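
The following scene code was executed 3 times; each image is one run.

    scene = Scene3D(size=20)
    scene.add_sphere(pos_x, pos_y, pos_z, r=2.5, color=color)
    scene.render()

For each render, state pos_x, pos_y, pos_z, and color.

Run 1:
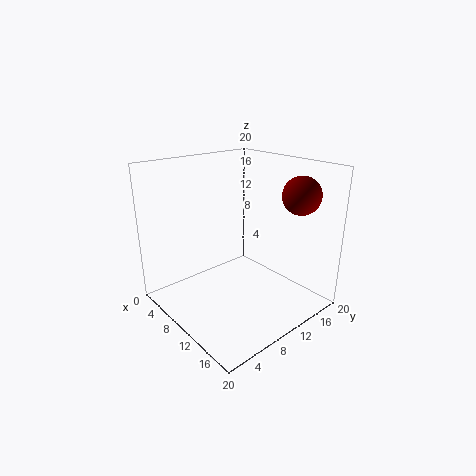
pos_x = 16.5, pos_y = 15, pos_z = 16.5, color = 'maroon'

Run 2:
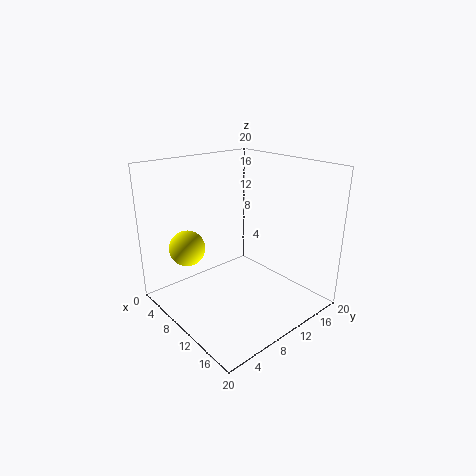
pos_x = 5.5, pos_y = 4.5, pos_z = 8.5, color = 'yellow'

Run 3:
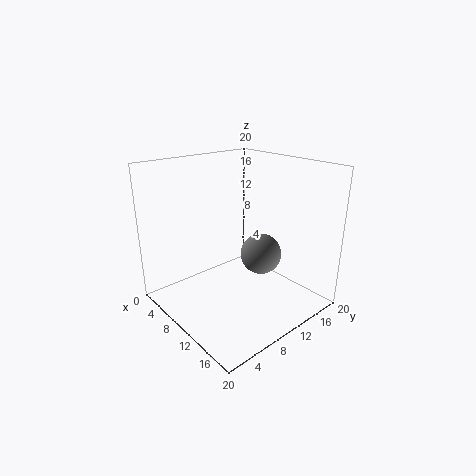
pos_x = 15.5, pos_y = 9, pos_z = 10, color = 'gray'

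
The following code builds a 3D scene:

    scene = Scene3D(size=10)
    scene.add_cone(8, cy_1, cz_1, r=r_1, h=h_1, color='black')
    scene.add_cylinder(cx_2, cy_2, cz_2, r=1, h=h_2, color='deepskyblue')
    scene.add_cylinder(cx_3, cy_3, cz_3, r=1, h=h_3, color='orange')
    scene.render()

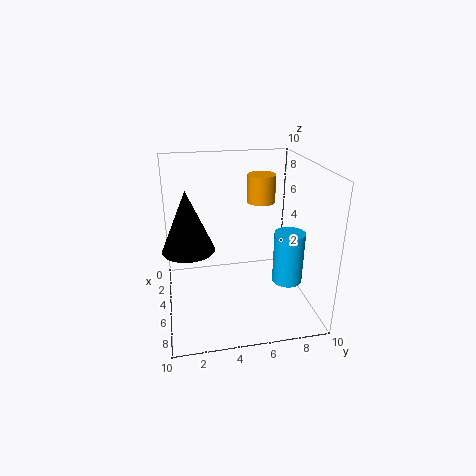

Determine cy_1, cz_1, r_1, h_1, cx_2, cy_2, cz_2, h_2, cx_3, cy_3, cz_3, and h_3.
cy_1 = 1.5, cz_1 = 6, r_1 = 1.5, h_1 = 3.5, cx_2 = 7, cy_2 = 8, cz_2 = 2.5, h_2 = 3.5, cx_3 = 3.5, cy_3 = 7, cz_3 = 7, h_3 = 2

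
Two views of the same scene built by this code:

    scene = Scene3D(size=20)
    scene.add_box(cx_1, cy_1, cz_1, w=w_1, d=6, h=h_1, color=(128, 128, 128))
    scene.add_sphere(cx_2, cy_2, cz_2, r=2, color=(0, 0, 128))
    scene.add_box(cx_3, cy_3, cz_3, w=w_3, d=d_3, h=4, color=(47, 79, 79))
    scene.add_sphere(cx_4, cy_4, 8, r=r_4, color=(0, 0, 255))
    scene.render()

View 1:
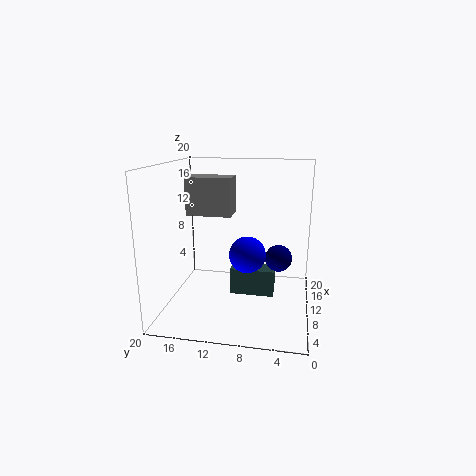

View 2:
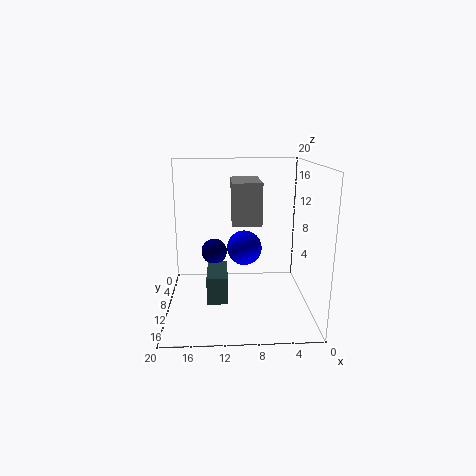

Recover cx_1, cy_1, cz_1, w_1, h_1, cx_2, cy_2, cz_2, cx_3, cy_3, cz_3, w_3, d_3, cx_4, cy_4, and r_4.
cx_1 = 7.5, cy_1 = 10.5, cz_1 = 13.5, w_1 = 3.5, h_1 = 5, cx_2 = 13.5, cy_2 = 4.5, cz_2 = 6, cx_3 = 11.5, cy_3 = 5, cz_3 = 0.5, w_3 = 3, d_3 = 6.5, cx_4 = 9, cy_4 = 8.5, r_4 = 2.5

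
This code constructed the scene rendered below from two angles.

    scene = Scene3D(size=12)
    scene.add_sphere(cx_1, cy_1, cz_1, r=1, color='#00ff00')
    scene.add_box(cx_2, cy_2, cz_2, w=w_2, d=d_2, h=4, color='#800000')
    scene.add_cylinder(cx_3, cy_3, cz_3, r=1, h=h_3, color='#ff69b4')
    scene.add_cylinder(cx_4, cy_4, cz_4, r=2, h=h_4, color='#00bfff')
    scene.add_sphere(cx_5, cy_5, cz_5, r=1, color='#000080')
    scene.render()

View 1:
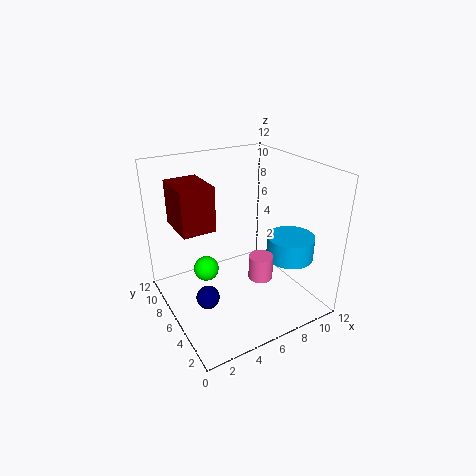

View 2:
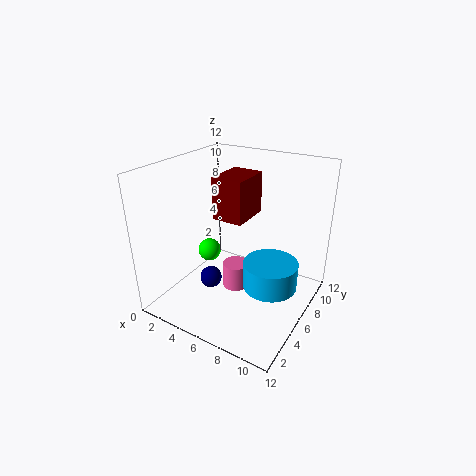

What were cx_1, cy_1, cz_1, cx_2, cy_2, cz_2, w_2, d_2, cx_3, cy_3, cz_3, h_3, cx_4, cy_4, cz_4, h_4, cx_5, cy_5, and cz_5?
cx_1 = 3
cy_1 = 6
cz_1 = 4
cx_2 = 2
cy_2 = 8
cz_2 = 6
w_2 = 3
d_2 = 4
cx_3 = 7
cy_3 = 4
cz_3 = 3
h_3 = 2
cx_4 = 10
cy_4 = 4
cz_4 = 4
h_4 = 2
cx_5 = 3
cy_5 = 6
cz_5 = 1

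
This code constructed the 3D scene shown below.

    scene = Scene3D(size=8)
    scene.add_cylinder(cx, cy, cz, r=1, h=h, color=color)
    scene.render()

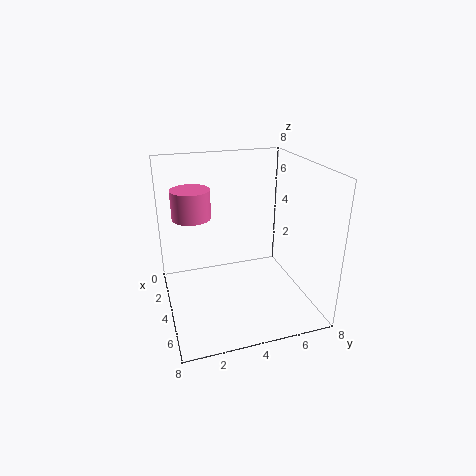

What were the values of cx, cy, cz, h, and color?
cx = 4; cy = 1.5; cz = 5.5; h = 1.5; color = 'hotpink'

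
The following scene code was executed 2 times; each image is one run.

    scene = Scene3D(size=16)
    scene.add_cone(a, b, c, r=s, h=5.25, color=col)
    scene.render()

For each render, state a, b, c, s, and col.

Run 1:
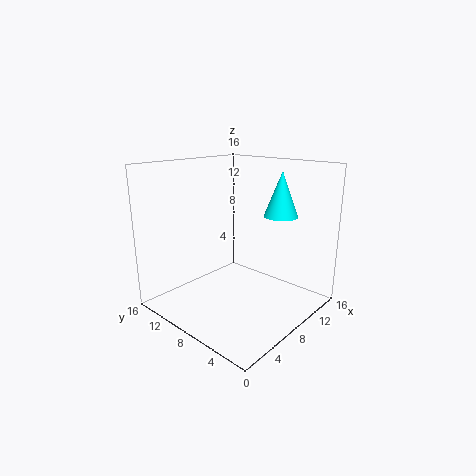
a = 13.25
b = 6
c = 9.75
s = 2
col = 'cyan'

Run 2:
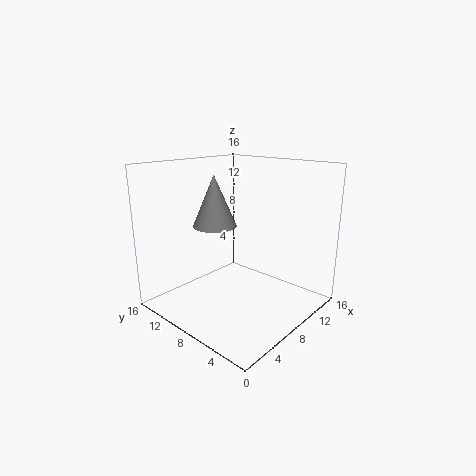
a = 5
b = 8.5
c = 10
s = 2.25
col = 'gray'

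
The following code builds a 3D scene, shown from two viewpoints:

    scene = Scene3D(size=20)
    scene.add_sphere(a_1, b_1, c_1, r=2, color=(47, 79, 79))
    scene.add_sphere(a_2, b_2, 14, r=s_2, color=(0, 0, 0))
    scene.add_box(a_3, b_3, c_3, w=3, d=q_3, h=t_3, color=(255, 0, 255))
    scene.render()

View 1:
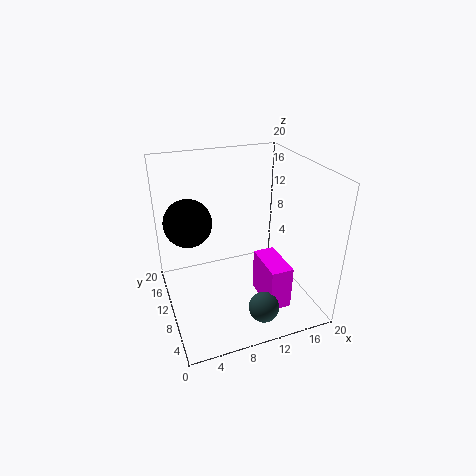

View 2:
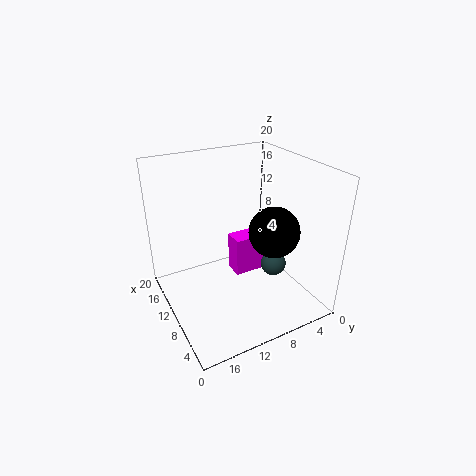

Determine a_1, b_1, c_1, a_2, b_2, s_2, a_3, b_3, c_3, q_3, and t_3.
a_1 = 11, b_1 = 3, c_1 = 3, a_2 = 3, b_2 = 9, s_2 = 3, a_3 = 12, b_3 = 3, c_3 = 2, q_3 = 6, t_3 = 6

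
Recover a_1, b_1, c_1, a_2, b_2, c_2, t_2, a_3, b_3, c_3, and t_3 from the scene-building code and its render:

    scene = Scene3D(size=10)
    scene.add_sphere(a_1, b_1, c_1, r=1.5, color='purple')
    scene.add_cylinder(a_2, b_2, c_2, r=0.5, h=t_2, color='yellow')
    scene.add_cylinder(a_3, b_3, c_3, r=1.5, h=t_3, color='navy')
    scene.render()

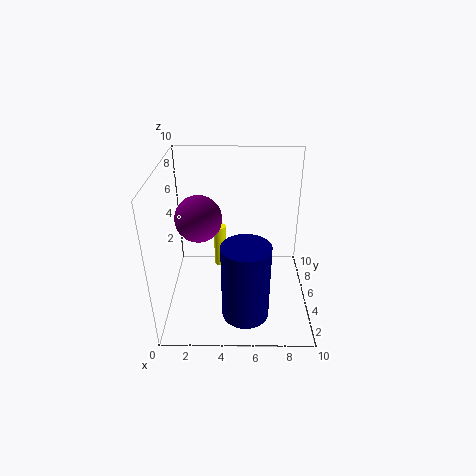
a_1 = 2.5
b_1 = 4
c_1 = 7
a_2 = 3.5
b_2 = 8.5
c_2 = 0.5
t_2 = 3.5
a_3 = 5.5
b_3 = 1.5
c_3 = 1.5
t_3 = 5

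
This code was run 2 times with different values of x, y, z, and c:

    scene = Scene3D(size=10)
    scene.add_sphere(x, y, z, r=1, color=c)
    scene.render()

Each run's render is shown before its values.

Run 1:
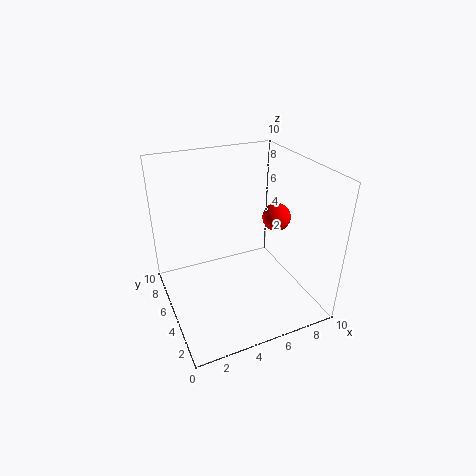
x = 8
y = 5
z = 6
c = 'red'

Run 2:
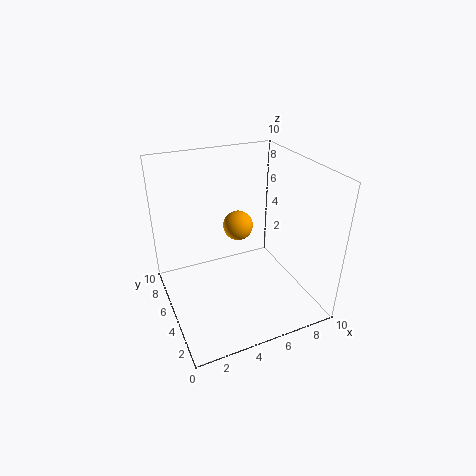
x = 5
y = 5
z = 6
c = 'orange'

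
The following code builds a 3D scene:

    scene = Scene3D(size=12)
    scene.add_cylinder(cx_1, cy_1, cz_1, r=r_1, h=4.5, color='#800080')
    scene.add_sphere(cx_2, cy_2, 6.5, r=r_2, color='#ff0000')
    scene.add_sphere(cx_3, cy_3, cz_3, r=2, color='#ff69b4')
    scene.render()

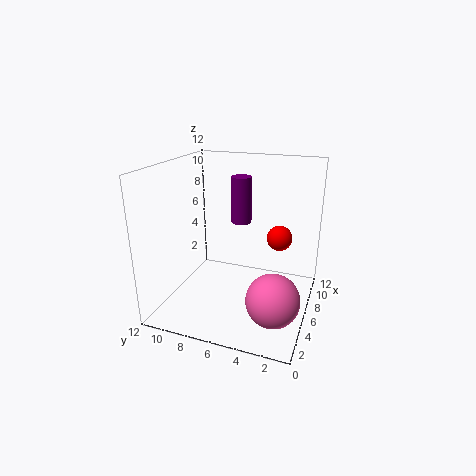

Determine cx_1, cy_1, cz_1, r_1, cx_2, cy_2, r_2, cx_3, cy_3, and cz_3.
cx_1 = 11, cy_1 = 7.5, cz_1 = 5.5, r_1 = 1, cx_2 = 6, cy_2 = 2.5, r_2 = 1, cx_3 = 2.5, cy_3 = 2, cz_3 = 3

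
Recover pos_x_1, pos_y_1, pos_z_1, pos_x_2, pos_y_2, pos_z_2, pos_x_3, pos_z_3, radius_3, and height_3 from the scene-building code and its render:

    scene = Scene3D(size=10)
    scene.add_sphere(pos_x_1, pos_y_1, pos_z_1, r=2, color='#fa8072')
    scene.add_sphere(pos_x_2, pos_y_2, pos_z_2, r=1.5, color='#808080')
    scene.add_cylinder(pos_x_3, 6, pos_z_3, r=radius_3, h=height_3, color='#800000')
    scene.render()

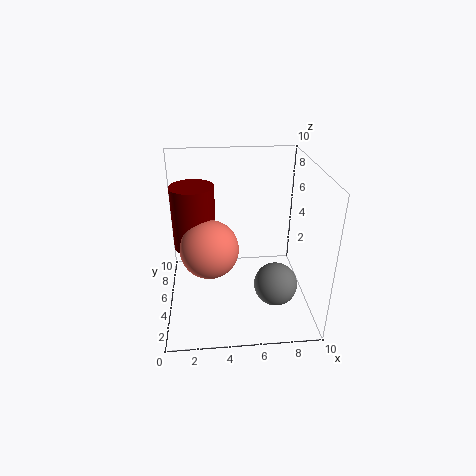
pos_x_1 = 3, pos_y_1 = 4.5, pos_z_1 = 4.5, pos_x_2 = 7.5, pos_y_2 = 3.5, pos_z_2 = 2, pos_x_3 = 2, pos_z_3 = 4, radius_3 = 1.5, height_3 = 4.5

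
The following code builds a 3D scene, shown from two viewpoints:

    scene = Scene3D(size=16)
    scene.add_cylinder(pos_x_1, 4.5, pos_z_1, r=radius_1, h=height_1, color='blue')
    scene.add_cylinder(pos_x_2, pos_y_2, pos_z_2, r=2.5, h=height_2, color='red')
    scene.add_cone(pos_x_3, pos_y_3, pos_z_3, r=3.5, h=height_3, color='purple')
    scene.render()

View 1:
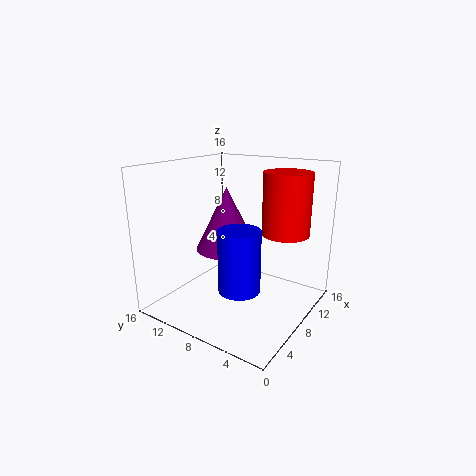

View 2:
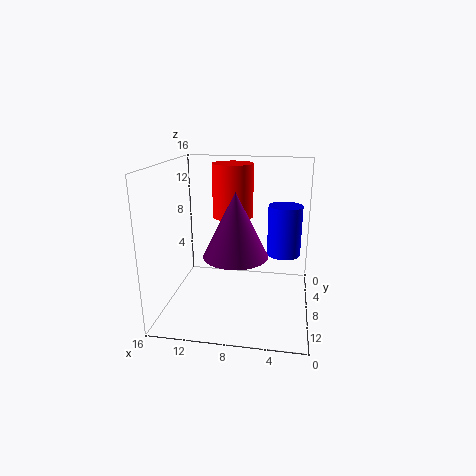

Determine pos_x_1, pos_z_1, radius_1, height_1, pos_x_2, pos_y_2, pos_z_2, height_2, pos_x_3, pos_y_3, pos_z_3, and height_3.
pos_x_1 = 3, pos_z_1 = 5, radius_1 = 2, height_1 = 6, pos_x_2 = 9.5, pos_y_2 = 3, pos_z_2 = 9, height_2 = 6.5, pos_x_3 = 8, pos_y_3 = 9.5, pos_z_3 = 6.5, height_3 = 7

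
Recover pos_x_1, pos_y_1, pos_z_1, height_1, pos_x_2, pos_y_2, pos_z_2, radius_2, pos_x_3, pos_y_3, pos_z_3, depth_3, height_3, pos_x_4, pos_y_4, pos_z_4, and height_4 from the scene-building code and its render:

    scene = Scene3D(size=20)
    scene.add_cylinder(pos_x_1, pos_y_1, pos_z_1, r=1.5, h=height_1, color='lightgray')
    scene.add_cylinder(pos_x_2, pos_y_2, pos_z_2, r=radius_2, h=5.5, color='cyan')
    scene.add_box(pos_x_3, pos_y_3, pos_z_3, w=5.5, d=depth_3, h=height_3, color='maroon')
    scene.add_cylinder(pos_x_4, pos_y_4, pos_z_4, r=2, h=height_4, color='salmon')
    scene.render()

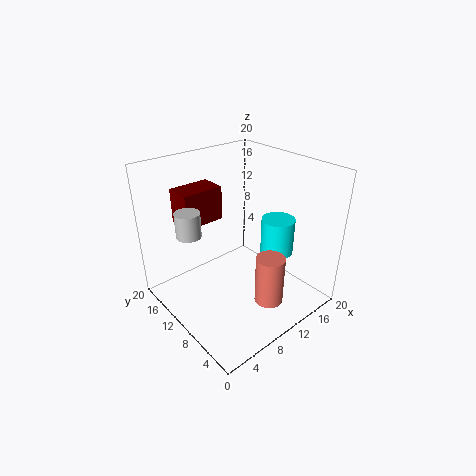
pos_x_1 = 2, pos_y_1 = 9.5, pos_z_1 = 13.5, height_1 = 3, pos_x_2 = 17, pos_y_2 = 9, pos_z_2 = 5.5, radius_2 = 2.5, pos_x_3 = 3, pos_y_3 = 11.5, pos_z_3 = 13, depth_3 = 3.5, height_3 = 4.5, pos_x_4 = 11.5, pos_y_4 = 5, pos_z_4 = 1.5, height_4 = 7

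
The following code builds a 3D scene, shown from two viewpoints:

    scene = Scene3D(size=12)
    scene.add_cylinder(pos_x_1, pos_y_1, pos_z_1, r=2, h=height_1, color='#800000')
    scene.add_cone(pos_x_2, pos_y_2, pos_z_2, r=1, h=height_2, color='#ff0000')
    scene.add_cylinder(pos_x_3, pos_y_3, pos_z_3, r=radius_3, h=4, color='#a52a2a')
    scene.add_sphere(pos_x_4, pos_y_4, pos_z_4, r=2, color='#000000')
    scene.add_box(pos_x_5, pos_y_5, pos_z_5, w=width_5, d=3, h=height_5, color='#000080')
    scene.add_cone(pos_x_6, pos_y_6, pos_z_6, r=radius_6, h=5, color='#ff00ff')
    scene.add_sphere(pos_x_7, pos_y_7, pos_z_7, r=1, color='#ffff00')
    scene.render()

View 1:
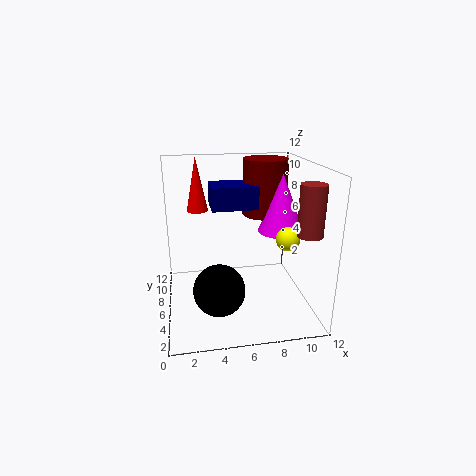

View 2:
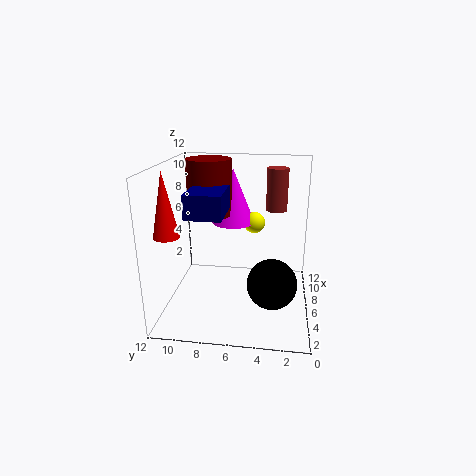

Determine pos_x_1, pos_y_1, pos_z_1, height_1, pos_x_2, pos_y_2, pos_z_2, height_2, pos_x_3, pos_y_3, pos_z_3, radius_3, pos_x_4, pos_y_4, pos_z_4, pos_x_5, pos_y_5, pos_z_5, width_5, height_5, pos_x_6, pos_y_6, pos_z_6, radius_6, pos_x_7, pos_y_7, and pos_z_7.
pos_x_1 = 9; pos_y_1 = 9; pos_z_1 = 7; height_1 = 5; pos_x_2 = 3; pos_y_2 = 11; pos_z_2 = 7; height_2 = 5; pos_x_3 = 11; pos_y_3 = 3; pos_z_3 = 7; radius_3 = 1; pos_x_4 = 4; pos_y_4 = 3; pos_z_4 = 3; pos_x_5 = 4; pos_y_5 = 7; pos_z_5 = 8; width_5 = 4; height_5 = 2; pos_x_6 = 10; pos_y_6 = 7; pos_z_6 = 6; radius_6 = 2; pos_x_7 = 10; pos_y_7 = 5; pos_z_7 = 6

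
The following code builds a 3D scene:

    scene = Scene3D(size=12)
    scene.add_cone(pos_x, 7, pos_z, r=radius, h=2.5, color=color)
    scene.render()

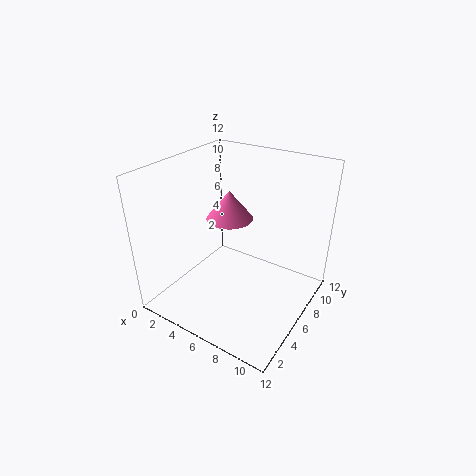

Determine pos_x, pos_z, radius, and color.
pos_x = 4.5
pos_z = 7
radius = 2
color = 'hotpink'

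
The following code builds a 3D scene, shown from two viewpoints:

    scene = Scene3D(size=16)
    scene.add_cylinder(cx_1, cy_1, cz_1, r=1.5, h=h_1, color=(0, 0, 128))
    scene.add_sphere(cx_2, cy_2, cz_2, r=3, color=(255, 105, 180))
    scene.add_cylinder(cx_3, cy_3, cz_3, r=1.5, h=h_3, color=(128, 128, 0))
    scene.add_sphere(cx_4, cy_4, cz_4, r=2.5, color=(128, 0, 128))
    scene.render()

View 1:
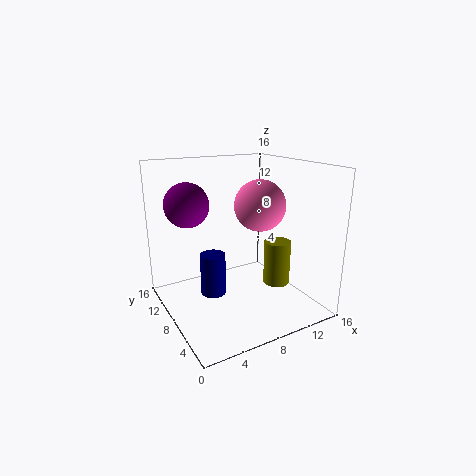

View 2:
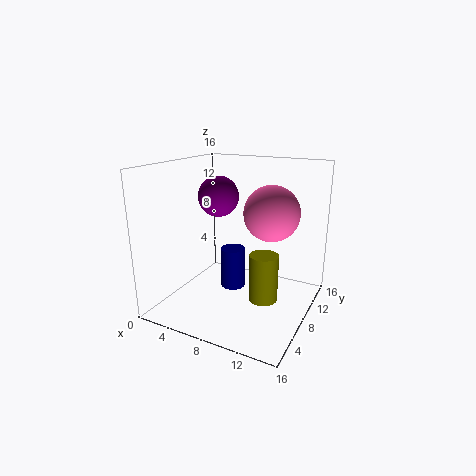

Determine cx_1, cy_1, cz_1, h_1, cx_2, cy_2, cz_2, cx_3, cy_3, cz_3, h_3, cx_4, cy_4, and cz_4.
cx_1 = 6; cy_1 = 10.5; cz_1 = 0.5; h_1 = 5; cx_2 = 11.5; cy_2 = 9; cz_2 = 11; cx_3 = 12; cy_3 = 6; cz_3 = 2.5; h_3 = 5; cx_4 = 3.5; cy_4 = 11.5; cz_4 = 11.5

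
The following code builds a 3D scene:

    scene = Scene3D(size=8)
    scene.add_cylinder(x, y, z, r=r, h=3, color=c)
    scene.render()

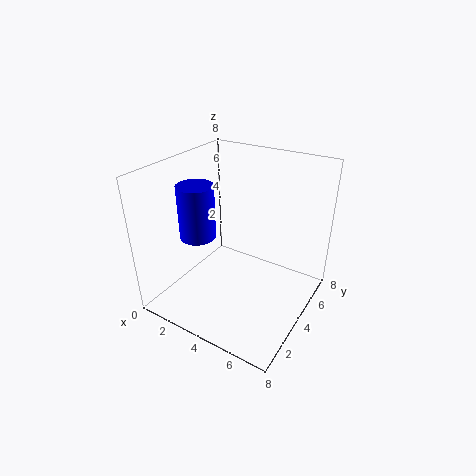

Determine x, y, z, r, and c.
x = 2, y = 3, z = 4, r = 1, c = 'blue'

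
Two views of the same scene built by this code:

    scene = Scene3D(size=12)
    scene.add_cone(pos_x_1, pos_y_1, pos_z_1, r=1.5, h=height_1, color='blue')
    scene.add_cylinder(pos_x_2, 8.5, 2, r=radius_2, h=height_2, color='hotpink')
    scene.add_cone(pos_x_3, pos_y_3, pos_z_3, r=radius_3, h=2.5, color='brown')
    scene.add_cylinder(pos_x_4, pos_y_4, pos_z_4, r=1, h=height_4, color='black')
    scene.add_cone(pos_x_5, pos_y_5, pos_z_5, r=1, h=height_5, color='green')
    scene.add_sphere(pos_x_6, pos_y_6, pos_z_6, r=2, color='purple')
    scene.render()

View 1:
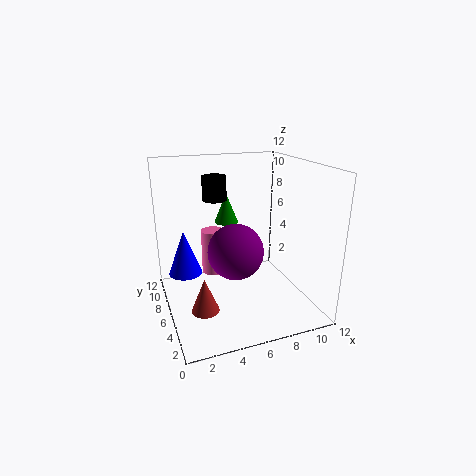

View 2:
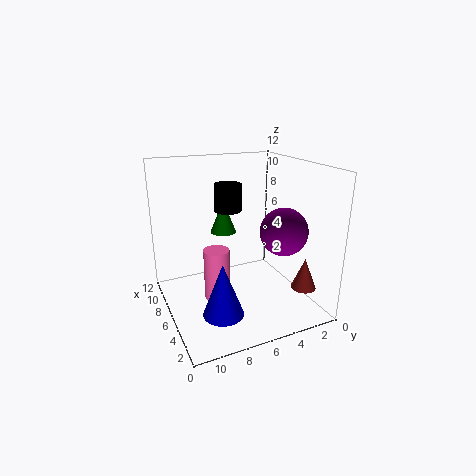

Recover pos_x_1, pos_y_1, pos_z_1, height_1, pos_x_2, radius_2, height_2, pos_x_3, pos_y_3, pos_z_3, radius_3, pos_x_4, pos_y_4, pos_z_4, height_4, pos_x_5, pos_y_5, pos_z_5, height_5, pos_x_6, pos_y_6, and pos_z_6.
pos_x_1 = 2
pos_y_1 = 9
pos_z_1 = 2
height_1 = 4
pos_x_2 = 4.5
radius_2 = 1
height_2 = 4
pos_x_3 = 2
pos_y_3 = 2
pos_z_3 = 2.5
radius_3 = 1
pos_x_4 = 4.5
pos_y_4 = 7.5
pos_z_4 = 9
height_4 = 2
pos_x_5 = 5.5
pos_y_5 = 7.5
pos_z_5 = 7
height_5 = 2.5
pos_x_6 = 4.5
pos_y_6 = 2.5
pos_z_6 = 6.5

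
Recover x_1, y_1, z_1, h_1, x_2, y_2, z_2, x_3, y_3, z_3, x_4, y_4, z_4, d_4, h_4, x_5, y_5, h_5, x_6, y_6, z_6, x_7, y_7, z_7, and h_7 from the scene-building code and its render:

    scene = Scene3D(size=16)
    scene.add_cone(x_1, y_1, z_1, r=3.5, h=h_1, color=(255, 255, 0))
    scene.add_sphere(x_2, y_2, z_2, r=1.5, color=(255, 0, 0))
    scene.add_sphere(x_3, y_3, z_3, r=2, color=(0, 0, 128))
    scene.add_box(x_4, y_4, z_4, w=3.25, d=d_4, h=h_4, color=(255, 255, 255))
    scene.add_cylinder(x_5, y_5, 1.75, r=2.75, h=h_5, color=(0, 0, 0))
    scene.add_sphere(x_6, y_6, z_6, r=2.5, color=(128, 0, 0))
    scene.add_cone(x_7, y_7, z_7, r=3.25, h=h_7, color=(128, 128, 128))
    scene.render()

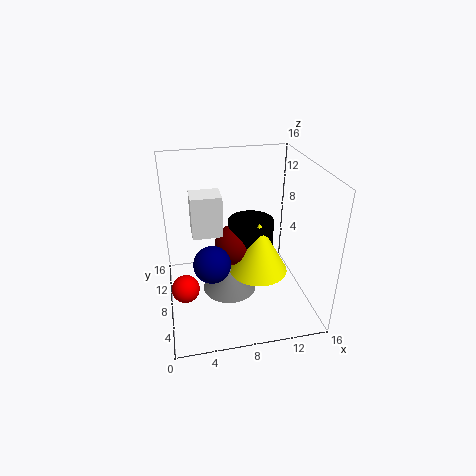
x_1 = 10.75; y_1 = 9; z_1 = 2.75; h_1 = 6.25; x_2 = 1.75; y_2 = 6; z_2 = 3.5; x_3 = 4.75; y_3 = 6; z_3 = 6.25; x_4 = 3; y_4 = 7.25; z_4 = 8.75; d_4 = 2.75; h_4 = 4.5; x_5 = 10.25; y_5 = 11; h_5 = 6.75; x_6 = 8.25; y_6 = 10.75; z_6 = 5.5; x_7 = 7.25; y_7 = 9.5; z_7 = 0.25; h_7 = 3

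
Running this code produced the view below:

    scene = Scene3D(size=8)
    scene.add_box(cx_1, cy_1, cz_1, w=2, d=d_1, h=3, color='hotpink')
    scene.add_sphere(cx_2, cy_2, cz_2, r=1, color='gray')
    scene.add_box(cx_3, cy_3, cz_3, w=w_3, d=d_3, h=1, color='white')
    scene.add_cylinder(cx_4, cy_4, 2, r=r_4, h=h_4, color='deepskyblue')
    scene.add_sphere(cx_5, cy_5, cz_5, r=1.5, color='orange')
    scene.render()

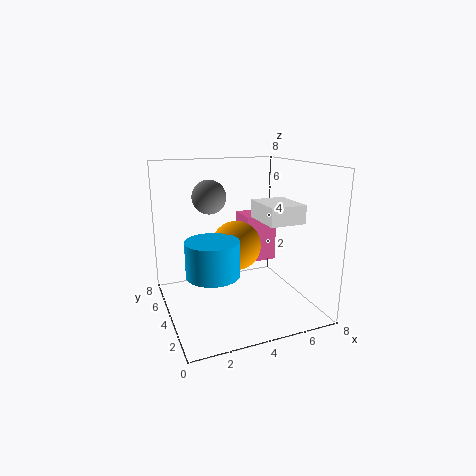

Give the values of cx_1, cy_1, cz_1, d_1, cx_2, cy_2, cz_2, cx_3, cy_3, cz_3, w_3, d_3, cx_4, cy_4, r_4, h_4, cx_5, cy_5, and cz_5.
cx_1 = 5.5; cy_1 = 6; cz_1 = 1.5; d_1 = 2; cx_2 = 3; cy_2 = 6; cz_2 = 6; cx_3 = 5; cy_3 = 2; cz_3 = 5; w_3 = 2; d_3 = 2.5; cx_4 = 2.5; cy_4 = 4; r_4 = 1.5; h_4 = 2; cx_5 = 4.5; cy_5 = 5.5; cz_5 = 3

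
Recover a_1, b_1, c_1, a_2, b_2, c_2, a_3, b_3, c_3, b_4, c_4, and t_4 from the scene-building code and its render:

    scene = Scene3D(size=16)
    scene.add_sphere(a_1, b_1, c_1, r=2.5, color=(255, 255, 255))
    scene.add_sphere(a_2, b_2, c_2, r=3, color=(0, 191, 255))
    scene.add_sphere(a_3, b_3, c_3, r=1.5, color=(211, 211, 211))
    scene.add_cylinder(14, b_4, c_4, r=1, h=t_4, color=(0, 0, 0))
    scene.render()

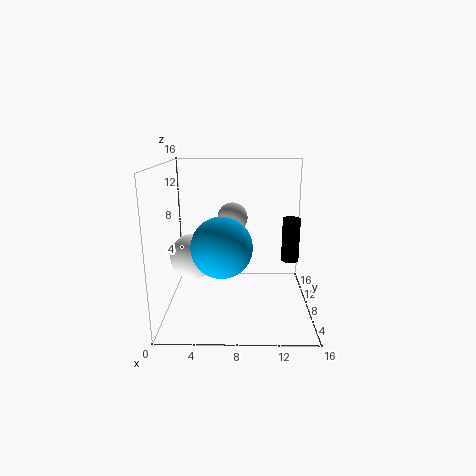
a_1 = 3
b_1 = 7.5
c_1 = 6
a_2 = 6.5
b_2 = 3.5
c_2 = 8.5
a_3 = 7.5
b_3 = 5.5
c_3 = 11
b_4 = 9
c_4 = 5
t_4 = 5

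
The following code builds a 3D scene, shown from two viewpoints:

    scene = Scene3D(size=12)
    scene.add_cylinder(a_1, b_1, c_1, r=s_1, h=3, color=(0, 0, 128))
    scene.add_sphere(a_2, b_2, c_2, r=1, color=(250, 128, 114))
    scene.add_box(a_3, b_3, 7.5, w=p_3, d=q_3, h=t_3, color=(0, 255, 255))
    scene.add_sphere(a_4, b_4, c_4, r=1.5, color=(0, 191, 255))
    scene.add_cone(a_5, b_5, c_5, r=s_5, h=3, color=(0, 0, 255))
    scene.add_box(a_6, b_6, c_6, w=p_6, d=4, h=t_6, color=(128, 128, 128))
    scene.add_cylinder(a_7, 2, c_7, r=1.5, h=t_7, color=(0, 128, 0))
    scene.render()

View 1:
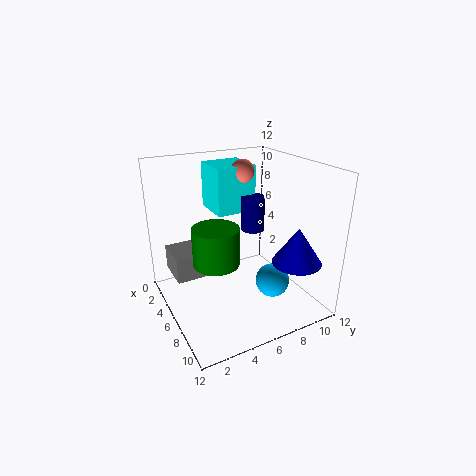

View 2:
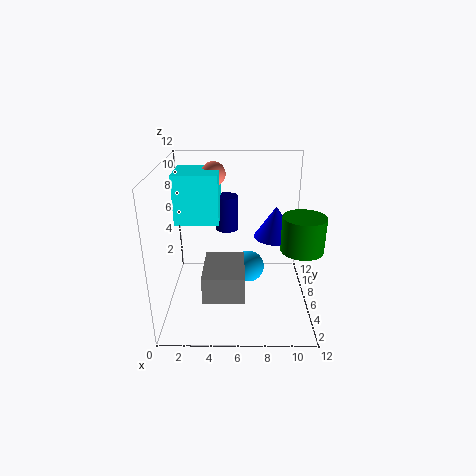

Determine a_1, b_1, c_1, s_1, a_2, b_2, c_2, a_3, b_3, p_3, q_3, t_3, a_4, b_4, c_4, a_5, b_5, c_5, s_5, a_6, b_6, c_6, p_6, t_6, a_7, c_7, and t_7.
a_1 = 5, b_1 = 8, c_1 = 6, s_1 = 1, a_2 = 4, b_2 = 7.5, c_2 = 11, a_3 = 1, b_3 = 5, p_3 = 3.5, q_3 = 3.5, t_3 = 4, a_4 = 7, b_4 = 9, c_4 = 1.5, a_5 = 9.5, b_5 = 9.5, c_5 = 4.5, s_5 = 2, a_6 = 3.5, b_6 = 0.5, c_6 = 3.5, p_6 = 3, t_6 = 2, a_7 = 10.5, c_7 = 7, t_7 = 2.5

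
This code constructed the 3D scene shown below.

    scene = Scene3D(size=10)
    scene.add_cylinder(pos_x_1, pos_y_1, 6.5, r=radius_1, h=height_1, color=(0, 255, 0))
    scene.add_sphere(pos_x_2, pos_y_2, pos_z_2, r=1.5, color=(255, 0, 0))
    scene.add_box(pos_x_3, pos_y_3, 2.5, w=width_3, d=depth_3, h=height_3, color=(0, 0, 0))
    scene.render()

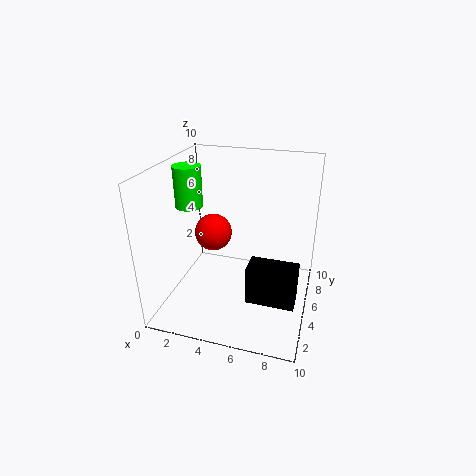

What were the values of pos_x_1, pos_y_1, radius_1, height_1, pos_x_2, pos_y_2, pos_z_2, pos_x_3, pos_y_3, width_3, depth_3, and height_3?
pos_x_1 = 1; pos_y_1 = 6; radius_1 = 1; height_1 = 3; pos_x_2 = 2; pos_y_2 = 8; pos_z_2 = 3.5; pos_x_3 = 6.5; pos_y_3 = 1.5; width_3 = 3; depth_3 = 1.5; height_3 = 2.5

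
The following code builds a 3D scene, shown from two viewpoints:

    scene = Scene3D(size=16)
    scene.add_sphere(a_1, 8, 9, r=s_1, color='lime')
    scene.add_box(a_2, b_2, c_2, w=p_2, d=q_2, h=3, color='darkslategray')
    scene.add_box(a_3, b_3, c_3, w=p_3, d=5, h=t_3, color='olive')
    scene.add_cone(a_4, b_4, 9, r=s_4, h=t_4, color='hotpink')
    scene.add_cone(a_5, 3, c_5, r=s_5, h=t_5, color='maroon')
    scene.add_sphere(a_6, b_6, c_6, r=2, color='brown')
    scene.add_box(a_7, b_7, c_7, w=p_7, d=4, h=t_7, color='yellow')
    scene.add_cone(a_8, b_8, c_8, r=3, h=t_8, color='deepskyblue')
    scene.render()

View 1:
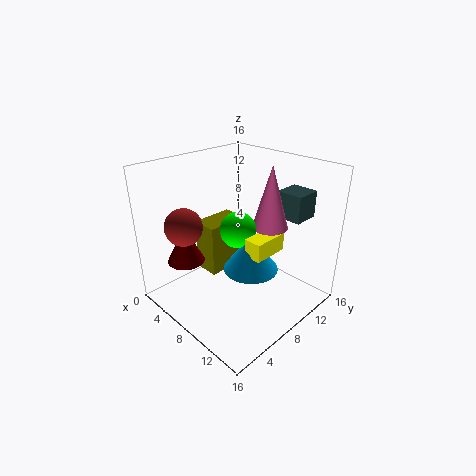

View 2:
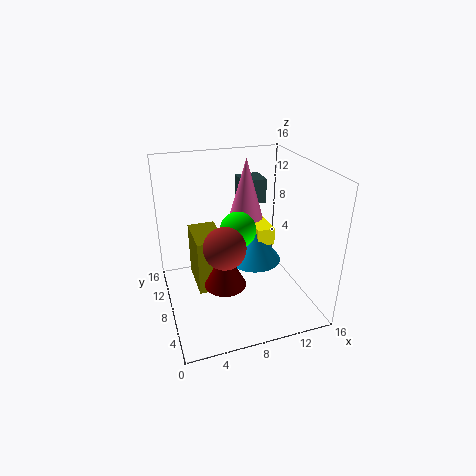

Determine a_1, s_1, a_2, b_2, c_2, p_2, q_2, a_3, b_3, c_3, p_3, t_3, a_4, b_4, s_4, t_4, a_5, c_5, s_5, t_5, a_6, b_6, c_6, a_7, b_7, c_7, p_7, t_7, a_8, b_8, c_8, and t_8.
a_1 = 8; s_1 = 2; a_2 = 10; b_2 = 12; c_2 = 10; p_2 = 3; q_2 = 3; a_3 = 3; b_3 = 6; c_3 = 3; p_3 = 3; t_3 = 6; a_4 = 10; b_4 = 11; s_4 = 2; t_4 = 7; a_5 = 5; c_5 = 6; s_5 = 2; t_5 = 4; a_6 = 5; b_6 = 3; c_6 = 10; a_7 = 10; b_7 = 7; c_7 = 7; p_7 = 2; t_7 = 2; a_8 = 10; b_8 = 8; c_8 = 5; t_8 = 4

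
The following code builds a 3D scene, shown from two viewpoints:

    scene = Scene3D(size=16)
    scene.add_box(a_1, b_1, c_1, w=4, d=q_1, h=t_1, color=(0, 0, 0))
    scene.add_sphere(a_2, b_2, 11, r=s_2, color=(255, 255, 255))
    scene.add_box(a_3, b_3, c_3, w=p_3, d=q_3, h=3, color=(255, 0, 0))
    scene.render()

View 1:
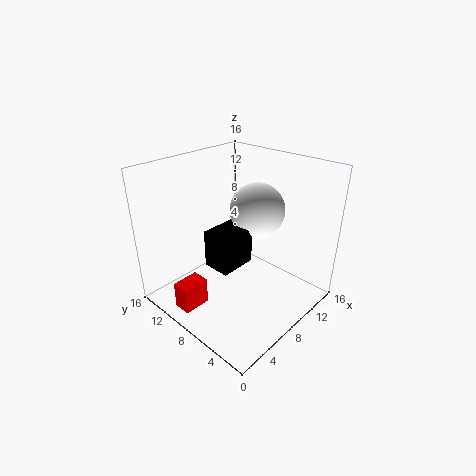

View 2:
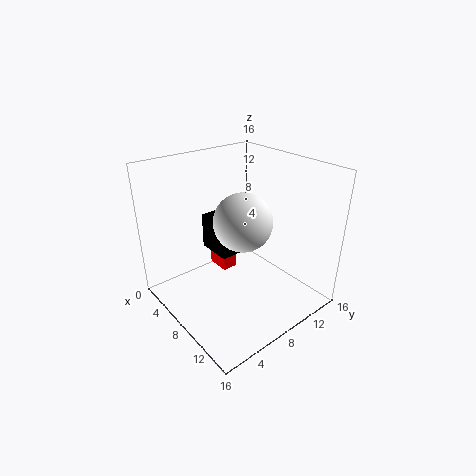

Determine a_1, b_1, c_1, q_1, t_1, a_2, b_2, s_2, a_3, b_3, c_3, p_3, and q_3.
a_1 = 4, b_1 = 6, c_1 = 6, q_1 = 3, t_1 = 4, a_2 = 10, b_2 = 7, s_2 = 3, a_3 = 1, b_3 = 9, c_3 = 1, p_3 = 3, q_3 = 2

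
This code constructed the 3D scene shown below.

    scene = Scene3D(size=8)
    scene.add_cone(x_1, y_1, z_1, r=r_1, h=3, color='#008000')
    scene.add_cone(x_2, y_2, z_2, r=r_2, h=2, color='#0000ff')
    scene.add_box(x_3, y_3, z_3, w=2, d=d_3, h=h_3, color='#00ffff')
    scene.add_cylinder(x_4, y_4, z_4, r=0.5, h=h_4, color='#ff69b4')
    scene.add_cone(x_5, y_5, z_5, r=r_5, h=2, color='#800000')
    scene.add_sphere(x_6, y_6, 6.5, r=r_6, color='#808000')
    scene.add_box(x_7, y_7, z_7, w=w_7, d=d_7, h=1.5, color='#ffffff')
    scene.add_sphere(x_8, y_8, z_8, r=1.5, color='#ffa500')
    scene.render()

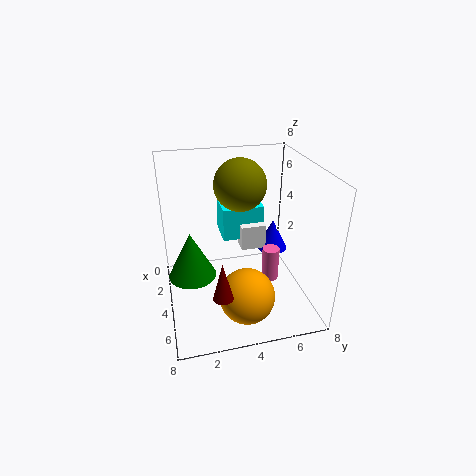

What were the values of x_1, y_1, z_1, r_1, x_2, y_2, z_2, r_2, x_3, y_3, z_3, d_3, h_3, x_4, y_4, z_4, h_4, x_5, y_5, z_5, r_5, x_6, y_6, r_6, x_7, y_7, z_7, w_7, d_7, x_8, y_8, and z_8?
x_1 = 2, y_1 = 1.5, z_1 = 0.5, r_1 = 1.5, x_2 = 1.5, y_2 = 7, z_2 = 1.5, r_2 = 1, x_3 = 0.5, y_3 = 3.5, z_3 = 3, d_3 = 2.5, h_3 = 2, x_4 = 4, y_4 = 6, z_4 = 1, h_4 = 2, x_5 = 7, y_5 = 2.5, z_5 = 2.5, r_5 = 0.5, x_6 = 2.5, y_6 = 4.5, r_6 = 1.5, x_7 = 2, y_7 = 4.5, z_7 = 2.5, w_7 = 1, d_7 = 1.5, x_8 = 6, y_8 = 4, z_8 = 1.5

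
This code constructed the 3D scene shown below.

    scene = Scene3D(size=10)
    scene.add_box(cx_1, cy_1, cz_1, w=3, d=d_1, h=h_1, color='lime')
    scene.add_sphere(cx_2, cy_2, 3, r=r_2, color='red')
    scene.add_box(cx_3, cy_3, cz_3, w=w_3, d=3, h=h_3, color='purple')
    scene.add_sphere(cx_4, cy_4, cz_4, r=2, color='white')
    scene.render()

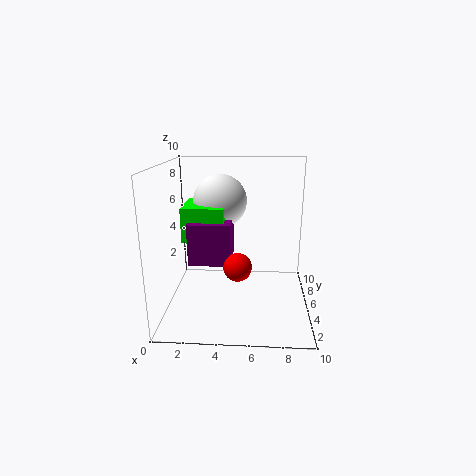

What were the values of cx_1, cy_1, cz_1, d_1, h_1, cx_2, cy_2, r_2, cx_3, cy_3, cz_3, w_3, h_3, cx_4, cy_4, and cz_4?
cx_1 = 1, cy_1 = 5, cz_1 = 4.5, d_1 = 3.5, h_1 = 2.5, cx_2 = 5, cy_2 = 4.5, r_2 = 1, cx_3 = 1.5, cy_3 = 4.5, cz_3 = 3, w_3 = 3, h_3 = 3, cx_4 = 3.5, cy_4 = 7.5, cz_4 = 7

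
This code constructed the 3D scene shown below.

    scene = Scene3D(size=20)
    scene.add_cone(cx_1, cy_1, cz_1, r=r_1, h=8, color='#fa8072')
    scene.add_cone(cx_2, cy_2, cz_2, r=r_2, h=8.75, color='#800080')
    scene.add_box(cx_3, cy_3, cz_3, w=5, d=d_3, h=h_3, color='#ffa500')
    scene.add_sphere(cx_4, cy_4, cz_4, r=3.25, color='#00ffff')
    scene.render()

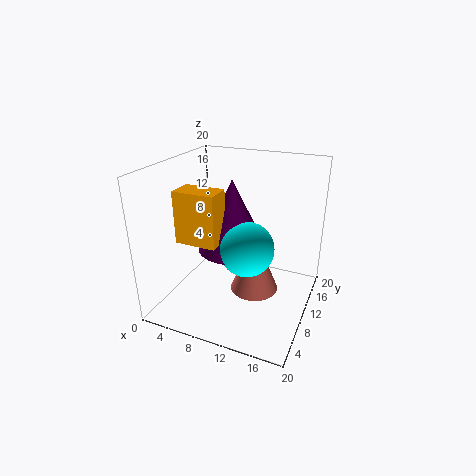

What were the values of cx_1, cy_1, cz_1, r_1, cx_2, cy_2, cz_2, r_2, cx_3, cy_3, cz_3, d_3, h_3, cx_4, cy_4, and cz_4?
cx_1 = 13
cy_1 = 8.75
cz_1 = 3.5
r_1 = 3.25
cx_2 = 11
cy_2 = 6
cz_2 = 10.75
r_2 = 4.25
cx_3 = 5.75
cy_3 = 1.5
cz_3 = 12.5
d_3 = 3
h_3 = 6.25
cx_4 = 13.5
cy_4 = 4.5
cz_4 = 11.75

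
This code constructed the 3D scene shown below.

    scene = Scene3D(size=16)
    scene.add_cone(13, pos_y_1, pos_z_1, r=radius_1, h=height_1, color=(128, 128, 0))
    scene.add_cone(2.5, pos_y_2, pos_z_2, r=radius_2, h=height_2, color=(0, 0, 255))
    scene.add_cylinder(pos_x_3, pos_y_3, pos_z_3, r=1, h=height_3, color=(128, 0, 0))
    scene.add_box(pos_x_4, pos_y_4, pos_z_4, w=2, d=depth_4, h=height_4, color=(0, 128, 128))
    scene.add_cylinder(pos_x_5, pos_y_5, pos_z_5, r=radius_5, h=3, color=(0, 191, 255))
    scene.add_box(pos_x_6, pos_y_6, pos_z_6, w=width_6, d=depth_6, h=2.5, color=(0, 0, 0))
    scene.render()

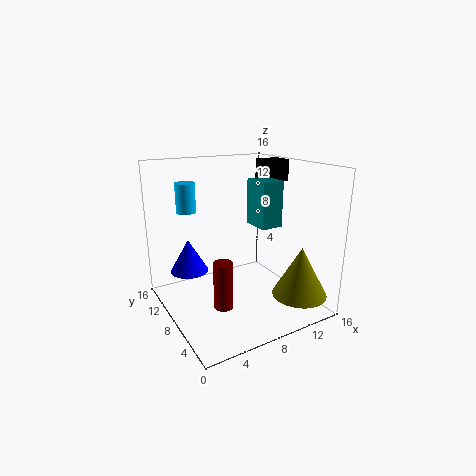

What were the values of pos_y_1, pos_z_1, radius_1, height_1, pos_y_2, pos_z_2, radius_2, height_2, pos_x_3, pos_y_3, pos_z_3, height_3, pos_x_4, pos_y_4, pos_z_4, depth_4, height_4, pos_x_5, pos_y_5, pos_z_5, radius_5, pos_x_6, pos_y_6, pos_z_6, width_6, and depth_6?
pos_y_1 = 3; pos_z_1 = 2; radius_1 = 3; height_1 = 5.5; pos_y_2 = 9; pos_z_2 = 5; radius_2 = 2; height_2 = 3.5; pos_x_3 = 4.5; pos_y_3 = 5; pos_z_3 = 2; height_3 = 5; pos_x_4 = 6; pos_y_4 = 0.5; pos_z_4 = 11.5; depth_4 = 2.5; height_4 = 4; pos_x_5 = 2.5; pos_y_5 = 9; pos_z_5 = 11.5; radius_5 = 1; pos_x_6 = 12.5; pos_y_6 = 9; pos_z_6 = 13.5; width_6 = 3; depth_6 = 2.5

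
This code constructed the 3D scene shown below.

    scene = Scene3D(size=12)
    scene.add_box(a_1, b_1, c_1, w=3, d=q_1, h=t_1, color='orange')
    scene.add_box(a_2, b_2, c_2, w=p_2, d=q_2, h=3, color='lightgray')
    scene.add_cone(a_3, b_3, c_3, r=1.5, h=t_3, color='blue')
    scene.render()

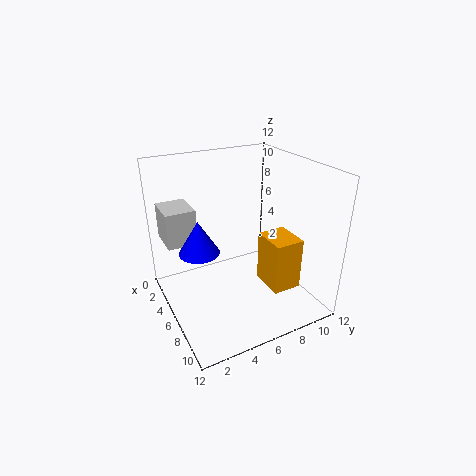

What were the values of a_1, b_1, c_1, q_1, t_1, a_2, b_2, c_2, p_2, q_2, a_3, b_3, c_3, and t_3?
a_1 = 6; b_1 = 8; c_1 = 1.5; q_1 = 2.5; t_1 = 4.5; a_2 = 1.5; b_2 = 0.5; c_2 = 5.5; p_2 = 3; q_2 = 2.5; a_3 = 7.5; b_3 = 2; c_3 = 6.5; t_3 = 2.5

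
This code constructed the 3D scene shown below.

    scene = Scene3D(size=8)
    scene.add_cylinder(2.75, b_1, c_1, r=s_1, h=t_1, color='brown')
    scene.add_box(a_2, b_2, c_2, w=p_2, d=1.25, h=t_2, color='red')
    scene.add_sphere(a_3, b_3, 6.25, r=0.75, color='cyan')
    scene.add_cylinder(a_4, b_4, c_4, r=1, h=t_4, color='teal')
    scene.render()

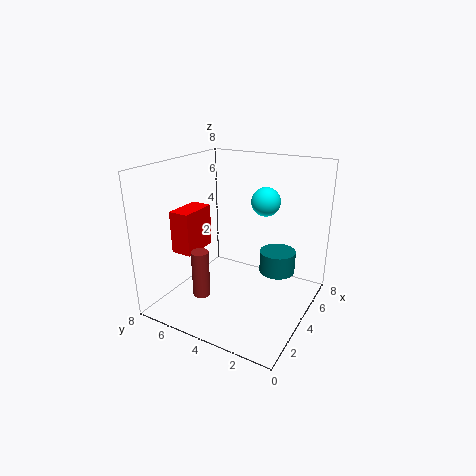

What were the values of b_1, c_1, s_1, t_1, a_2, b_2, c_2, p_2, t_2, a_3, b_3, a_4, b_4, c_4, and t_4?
b_1 = 5.75, c_1 = 0.5, s_1 = 0.5, t_1 = 2.75, a_2 = 2.75, b_2 = 6.5, c_2 = 2.75, p_2 = 2.25, t_2 = 2.5, a_3 = 4.25, b_3 = 2.5, a_4 = 5, b_4 = 2, c_4 = 2, t_4 = 1.25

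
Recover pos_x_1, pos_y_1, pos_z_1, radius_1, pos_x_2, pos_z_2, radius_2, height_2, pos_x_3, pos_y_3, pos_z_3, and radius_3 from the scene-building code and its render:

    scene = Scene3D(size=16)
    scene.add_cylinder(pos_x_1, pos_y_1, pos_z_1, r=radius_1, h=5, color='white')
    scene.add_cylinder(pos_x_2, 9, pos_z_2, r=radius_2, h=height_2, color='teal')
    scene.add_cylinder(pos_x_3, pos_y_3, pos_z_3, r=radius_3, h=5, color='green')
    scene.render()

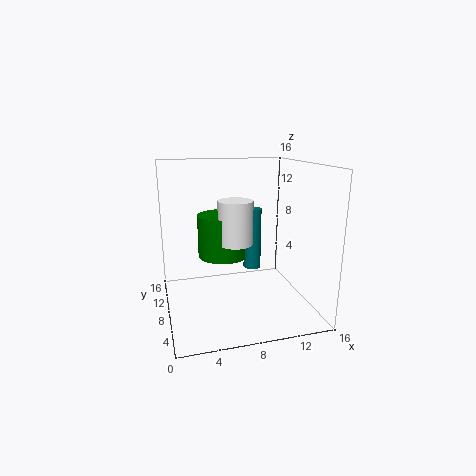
pos_x_1 = 8, pos_y_1 = 9, pos_z_1 = 7, radius_1 = 2, pos_x_2 = 10, pos_z_2 = 4, radius_2 = 1, height_2 = 7, pos_x_3 = 7, pos_y_3 = 11, pos_z_3 = 5, radius_3 = 3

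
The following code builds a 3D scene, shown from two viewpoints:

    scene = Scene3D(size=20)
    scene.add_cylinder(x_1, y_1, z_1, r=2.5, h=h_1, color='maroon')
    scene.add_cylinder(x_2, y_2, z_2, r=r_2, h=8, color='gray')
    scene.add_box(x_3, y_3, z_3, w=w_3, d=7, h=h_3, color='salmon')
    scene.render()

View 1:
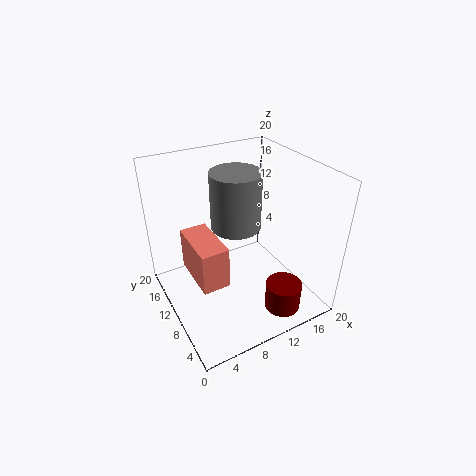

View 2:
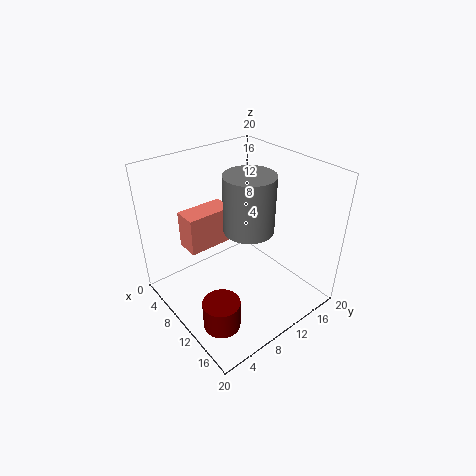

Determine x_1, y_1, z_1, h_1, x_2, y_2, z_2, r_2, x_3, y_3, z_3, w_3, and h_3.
x_1 = 14; y_1 = 4; z_1 = 0.5; h_1 = 4; x_2 = 10.5; y_2 = 11.5; z_2 = 11; r_2 = 3.5; x_3 = 2.5; y_3 = 5; z_3 = 7; w_3 = 3.5; h_3 = 5.5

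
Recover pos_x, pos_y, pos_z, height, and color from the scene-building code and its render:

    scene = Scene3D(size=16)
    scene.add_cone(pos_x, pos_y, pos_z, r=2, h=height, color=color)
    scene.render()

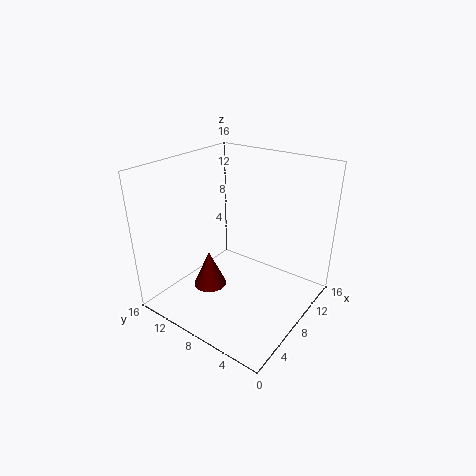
pos_x = 7.5, pos_y = 12, pos_z = 0.5, height = 4.5, color = 'maroon'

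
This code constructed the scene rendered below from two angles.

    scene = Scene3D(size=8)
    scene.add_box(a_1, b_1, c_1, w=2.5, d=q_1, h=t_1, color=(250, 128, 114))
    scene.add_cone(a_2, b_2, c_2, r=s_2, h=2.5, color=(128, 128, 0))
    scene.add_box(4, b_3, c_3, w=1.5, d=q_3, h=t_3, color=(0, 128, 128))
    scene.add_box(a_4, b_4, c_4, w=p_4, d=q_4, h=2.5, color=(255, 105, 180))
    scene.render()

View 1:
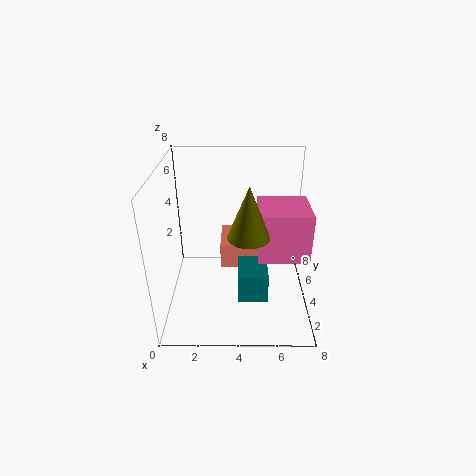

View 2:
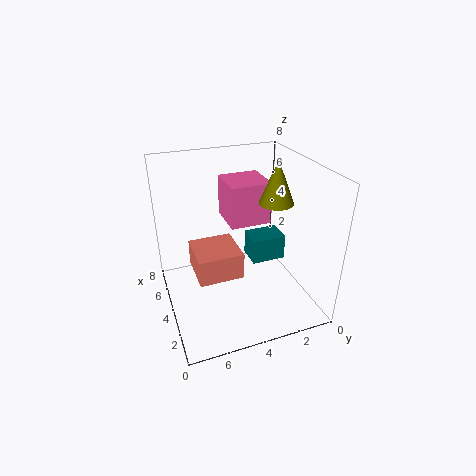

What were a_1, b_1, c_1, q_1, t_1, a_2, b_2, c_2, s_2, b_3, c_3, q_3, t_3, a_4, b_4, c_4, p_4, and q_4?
a_1 = 3, b_1 = 4, c_1 = 2, q_1 = 2.5, t_1 = 1.5, a_2 = 4.5, b_2 = 1.5, c_2 = 5.5, s_2 = 1, b_3 = 1, c_3 = 2, q_3 = 2, t_3 = 1.5, a_4 = 5, b_4 = 1.5, c_4 = 4, p_4 = 2.5, q_4 = 2.5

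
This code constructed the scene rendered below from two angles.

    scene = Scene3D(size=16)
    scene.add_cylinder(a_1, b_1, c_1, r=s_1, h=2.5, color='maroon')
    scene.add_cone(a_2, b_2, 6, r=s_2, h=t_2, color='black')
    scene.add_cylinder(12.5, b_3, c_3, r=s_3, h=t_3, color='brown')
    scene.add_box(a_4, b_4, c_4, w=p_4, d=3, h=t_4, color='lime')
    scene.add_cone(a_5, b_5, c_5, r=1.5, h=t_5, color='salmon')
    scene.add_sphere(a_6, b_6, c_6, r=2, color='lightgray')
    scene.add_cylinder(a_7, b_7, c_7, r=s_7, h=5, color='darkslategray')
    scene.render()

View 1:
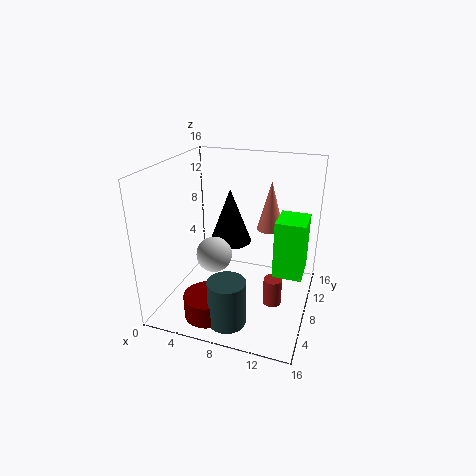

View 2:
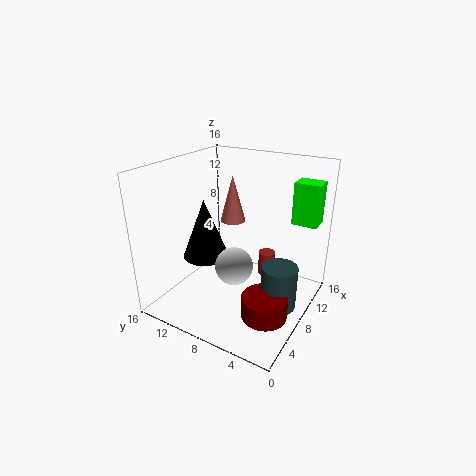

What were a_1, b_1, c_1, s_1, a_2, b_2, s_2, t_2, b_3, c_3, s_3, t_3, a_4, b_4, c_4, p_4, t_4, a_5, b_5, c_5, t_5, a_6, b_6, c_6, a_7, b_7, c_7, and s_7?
a_1 = 6; b_1 = 3.5; c_1 = 0.5; s_1 = 2.5; a_2 = 6; b_2 = 11; s_2 = 2.5; t_2 = 6.5; b_3 = 6.5; c_3 = 1.5; s_3 = 1; t_3 = 3; a_4 = 13.5; b_4 = 1; c_4 = 8.5; p_4 = 2.5; t_4 = 5; a_5 = 11; b_5 = 10.5; c_5 = 8.5; t_5 = 5.5; a_6 = 5.5; b_6 = 7; c_6 = 6; a_7 = 8.5; b_7 = 3; c_7 = 0.5; s_7 = 2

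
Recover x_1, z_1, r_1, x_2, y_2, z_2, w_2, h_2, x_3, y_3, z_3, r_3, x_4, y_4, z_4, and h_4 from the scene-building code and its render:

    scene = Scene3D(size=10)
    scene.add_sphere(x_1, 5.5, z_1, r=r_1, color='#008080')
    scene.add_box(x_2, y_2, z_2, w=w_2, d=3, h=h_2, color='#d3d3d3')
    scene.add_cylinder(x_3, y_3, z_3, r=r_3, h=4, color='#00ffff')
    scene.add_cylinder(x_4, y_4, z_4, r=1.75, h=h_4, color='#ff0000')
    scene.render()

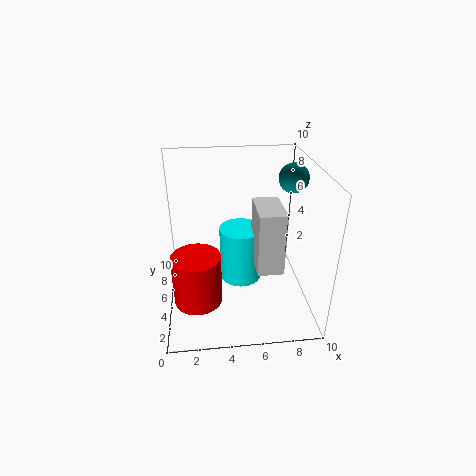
x_1 = 8.75, z_1 = 9, r_1 = 1, x_2 = 6, y_2 = 2.5, z_2 = 3.5, w_2 = 1.75, h_2 = 4.25, x_3 = 5.25, y_3 = 5.5, z_3 = 1.5, r_3 = 1.5, x_4 = 2, y_4 = 4.5, z_4 = 0.25, h_4 = 3.75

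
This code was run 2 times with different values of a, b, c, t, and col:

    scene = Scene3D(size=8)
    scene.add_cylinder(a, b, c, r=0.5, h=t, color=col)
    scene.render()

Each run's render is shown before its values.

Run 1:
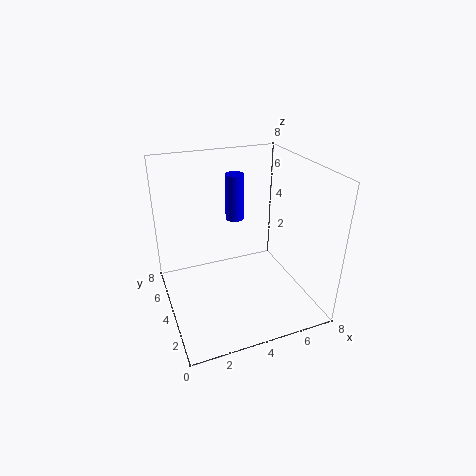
a = 4
b = 4.5
c = 5
t = 2.5
col = 'blue'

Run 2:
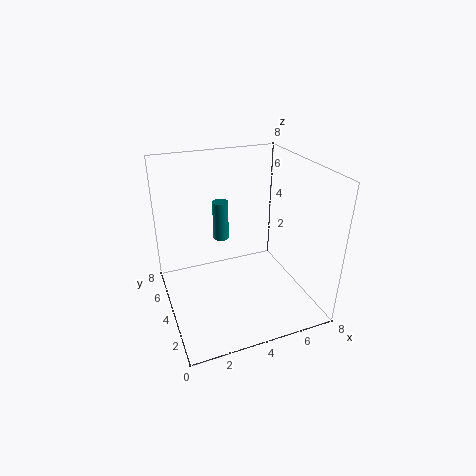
a = 4
b = 7
c = 2.5
t = 2.5
col = 'teal'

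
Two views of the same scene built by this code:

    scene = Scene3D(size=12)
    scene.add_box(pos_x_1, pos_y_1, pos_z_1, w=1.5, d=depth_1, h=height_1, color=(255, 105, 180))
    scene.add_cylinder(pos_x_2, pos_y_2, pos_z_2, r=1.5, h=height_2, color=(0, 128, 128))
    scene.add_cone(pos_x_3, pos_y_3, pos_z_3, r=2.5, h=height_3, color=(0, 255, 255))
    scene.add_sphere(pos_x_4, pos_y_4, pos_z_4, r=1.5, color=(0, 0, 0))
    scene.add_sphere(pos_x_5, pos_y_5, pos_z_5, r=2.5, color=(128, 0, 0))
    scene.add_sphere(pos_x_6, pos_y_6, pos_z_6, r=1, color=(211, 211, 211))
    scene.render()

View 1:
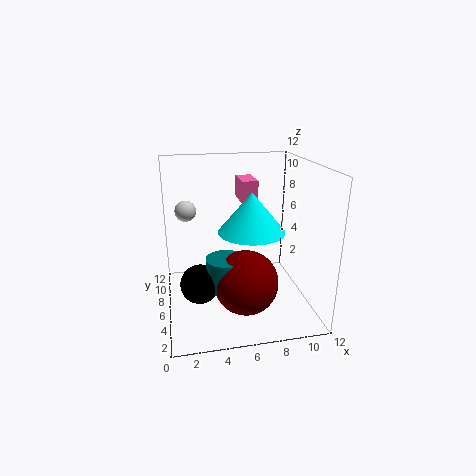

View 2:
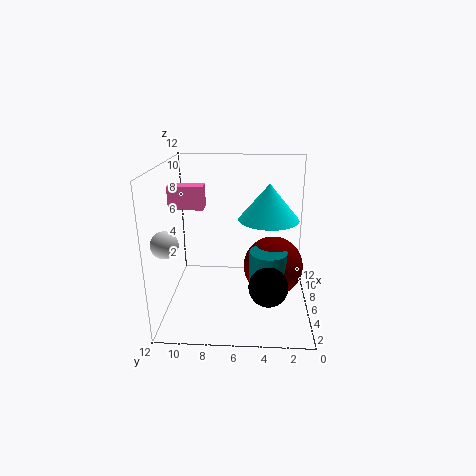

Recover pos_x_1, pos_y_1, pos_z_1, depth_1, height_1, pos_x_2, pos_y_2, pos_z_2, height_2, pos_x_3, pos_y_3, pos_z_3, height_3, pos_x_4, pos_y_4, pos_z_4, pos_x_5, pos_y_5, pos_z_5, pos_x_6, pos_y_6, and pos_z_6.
pos_x_1 = 7, pos_y_1 = 9, pos_z_1 = 8, depth_1 = 3, height_1 = 2, pos_x_2 = 4.5, pos_y_2 = 3.5, pos_z_2 = 3, height_2 = 2.5, pos_x_3 = 6.5, pos_y_3 = 3.5, pos_z_3 = 7.5, height_3 = 3, pos_x_4 = 2.5, pos_y_4 = 3.5, pos_z_4 = 3.5, pos_x_5 = 6, pos_y_5 = 3, pos_z_5 = 3.5, pos_x_6 = 2, pos_y_6 = 11, pos_z_6 = 7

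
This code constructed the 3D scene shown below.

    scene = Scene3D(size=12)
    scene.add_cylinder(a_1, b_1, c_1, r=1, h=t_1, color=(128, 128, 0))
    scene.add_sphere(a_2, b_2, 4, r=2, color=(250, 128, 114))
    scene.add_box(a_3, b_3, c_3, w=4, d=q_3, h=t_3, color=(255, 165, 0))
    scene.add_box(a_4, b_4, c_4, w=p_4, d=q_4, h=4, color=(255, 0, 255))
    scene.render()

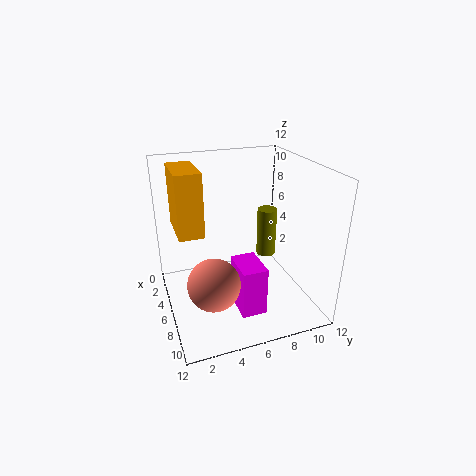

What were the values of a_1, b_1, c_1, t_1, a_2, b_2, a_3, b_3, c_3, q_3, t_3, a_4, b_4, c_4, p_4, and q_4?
a_1 = 1
b_1 = 11
c_1 = 1
t_1 = 5
a_2 = 9
b_2 = 3
a_3 = 3
b_3 = 1
c_3 = 7
q_3 = 2
t_3 = 5
a_4 = 7
b_4 = 5
c_4 = 1
p_4 = 3
q_4 = 2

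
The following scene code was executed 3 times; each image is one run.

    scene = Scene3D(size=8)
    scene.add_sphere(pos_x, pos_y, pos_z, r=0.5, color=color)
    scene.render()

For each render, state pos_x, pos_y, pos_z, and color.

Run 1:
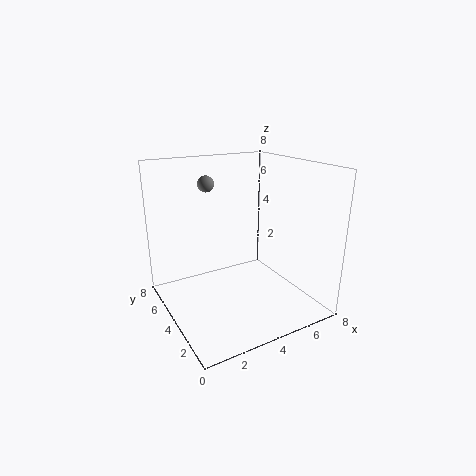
pos_x = 3.5, pos_y = 7, pos_z = 6.5, color = 'gray'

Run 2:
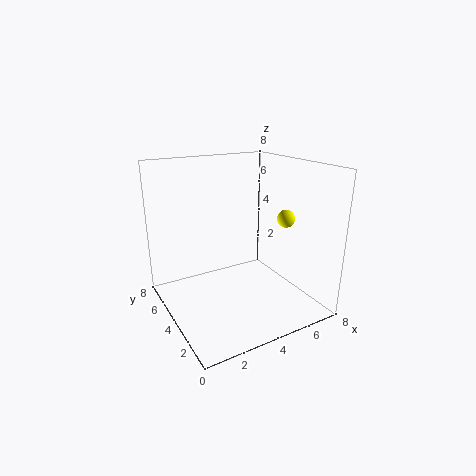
pos_x = 6.5, pos_y = 3, pos_z = 5, color = 'yellow'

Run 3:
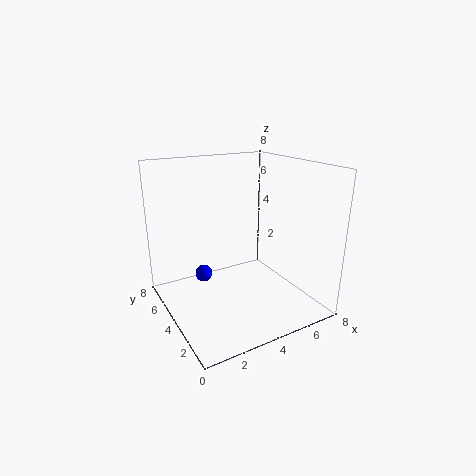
pos_x = 2.5, pos_y = 5.5, pos_z = 1.5, color = 'blue'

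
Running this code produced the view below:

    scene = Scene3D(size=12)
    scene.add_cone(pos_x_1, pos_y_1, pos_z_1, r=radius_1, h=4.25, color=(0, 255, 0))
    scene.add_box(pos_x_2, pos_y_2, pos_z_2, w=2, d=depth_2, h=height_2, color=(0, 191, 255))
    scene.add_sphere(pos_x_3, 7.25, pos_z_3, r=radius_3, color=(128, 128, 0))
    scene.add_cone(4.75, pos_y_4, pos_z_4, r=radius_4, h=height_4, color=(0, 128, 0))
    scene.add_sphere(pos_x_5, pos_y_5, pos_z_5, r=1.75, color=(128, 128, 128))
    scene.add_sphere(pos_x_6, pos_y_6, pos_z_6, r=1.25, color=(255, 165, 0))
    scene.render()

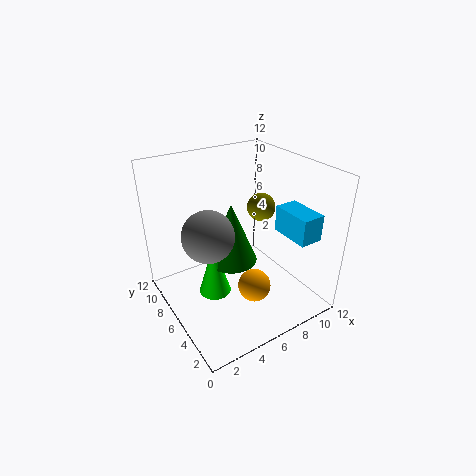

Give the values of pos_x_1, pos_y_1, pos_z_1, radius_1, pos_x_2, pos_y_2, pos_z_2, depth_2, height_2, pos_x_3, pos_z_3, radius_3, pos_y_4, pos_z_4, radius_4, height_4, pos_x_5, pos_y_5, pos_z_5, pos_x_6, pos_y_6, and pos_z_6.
pos_x_1 = 3; pos_y_1 = 4.75; pos_z_1 = 2.75; radius_1 = 1.25; pos_x_2 = 9.5; pos_y_2 = 2; pos_z_2 = 6; depth_2 = 3.5; height_2 = 2.25; pos_x_3 = 9.25; pos_z_3 = 7.5; radius_3 = 1.25; pos_y_4 = 5; pos_z_4 = 5; radius_4 = 2; height_4 = 4.75; pos_x_5 = 1.75; pos_y_5 = 3; pos_z_5 = 9; pos_x_6 = 5.25; pos_y_6 = 2.5; pos_z_6 = 3.75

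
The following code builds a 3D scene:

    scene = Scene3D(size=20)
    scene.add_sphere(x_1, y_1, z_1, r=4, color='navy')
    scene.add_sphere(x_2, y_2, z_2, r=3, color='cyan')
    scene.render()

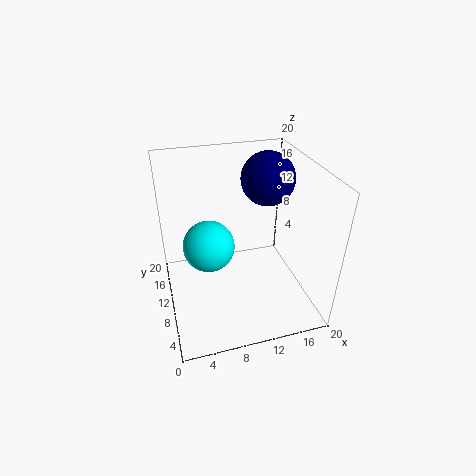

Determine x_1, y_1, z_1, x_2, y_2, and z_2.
x_1 = 16
y_1 = 15
z_1 = 16
x_2 = 5
y_2 = 5
z_2 = 13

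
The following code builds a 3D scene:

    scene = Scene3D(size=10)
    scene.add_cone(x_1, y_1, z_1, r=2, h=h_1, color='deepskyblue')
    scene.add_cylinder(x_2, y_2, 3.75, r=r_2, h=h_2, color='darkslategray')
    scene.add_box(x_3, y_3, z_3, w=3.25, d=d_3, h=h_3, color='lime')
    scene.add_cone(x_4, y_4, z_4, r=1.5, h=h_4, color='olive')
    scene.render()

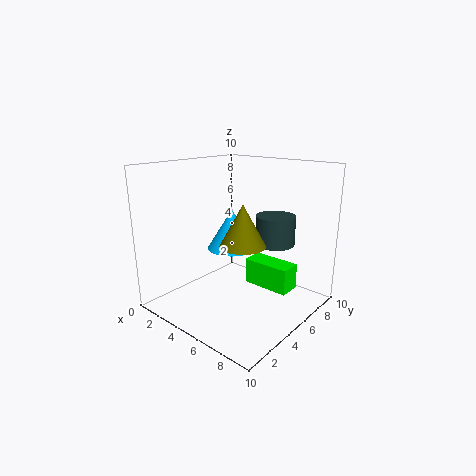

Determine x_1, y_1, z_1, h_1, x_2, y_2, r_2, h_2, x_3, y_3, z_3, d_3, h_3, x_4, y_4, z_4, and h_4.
x_1 = 2, y_1 = 7.75, z_1 = 2.75, h_1 = 3.25, x_2 = 5.75, y_2 = 8.5, r_2 = 1.5, h_2 = 2.25, x_3 = 5.5, y_3 = 5.25, z_3 = 1.75, d_3 = 1.5, h_3 = 1.75, x_4 = 6.25, y_4 = 4, z_4 = 5, h_4 = 2.75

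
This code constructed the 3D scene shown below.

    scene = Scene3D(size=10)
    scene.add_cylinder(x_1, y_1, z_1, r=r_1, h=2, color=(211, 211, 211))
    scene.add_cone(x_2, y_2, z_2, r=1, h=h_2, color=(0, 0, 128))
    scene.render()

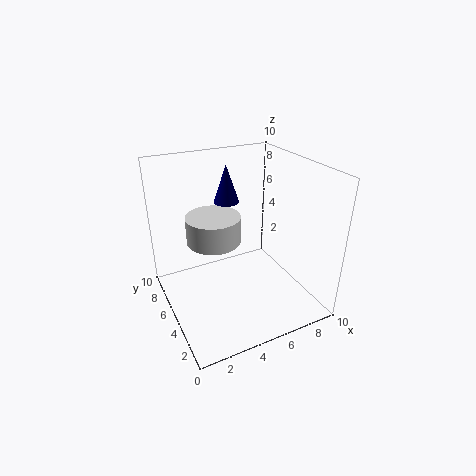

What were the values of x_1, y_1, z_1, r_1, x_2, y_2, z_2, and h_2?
x_1 = 4, y_1 = 7, z_1 = 4, r_1 = 2, x_2 = 6, y_2 = 9, z_2 = 6, h_2 = 3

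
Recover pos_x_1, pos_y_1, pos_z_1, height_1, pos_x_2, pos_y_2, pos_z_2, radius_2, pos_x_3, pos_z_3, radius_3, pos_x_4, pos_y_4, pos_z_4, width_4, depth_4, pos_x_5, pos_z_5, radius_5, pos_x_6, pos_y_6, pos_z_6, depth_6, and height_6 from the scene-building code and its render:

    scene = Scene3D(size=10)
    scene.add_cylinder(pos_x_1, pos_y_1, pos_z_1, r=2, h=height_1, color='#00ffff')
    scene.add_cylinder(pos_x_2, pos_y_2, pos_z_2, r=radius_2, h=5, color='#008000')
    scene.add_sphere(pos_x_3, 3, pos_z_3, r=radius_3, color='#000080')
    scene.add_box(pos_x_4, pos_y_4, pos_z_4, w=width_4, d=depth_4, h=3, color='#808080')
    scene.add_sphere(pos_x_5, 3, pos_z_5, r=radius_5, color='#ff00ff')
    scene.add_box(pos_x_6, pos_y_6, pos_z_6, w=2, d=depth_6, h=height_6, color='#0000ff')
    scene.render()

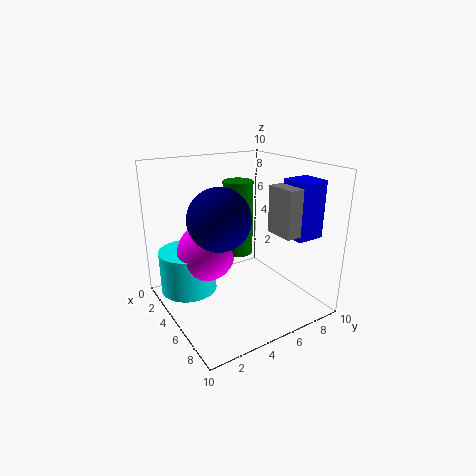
pos_x_1 = 3, pos_y_1 = 2, pos_z_1 = 1, height_1 = 3, pos_x_2 = 5, pos_y_2 = 5, pos_z_2 = 4, radius_2 = 1, pos_x_3 = 6, pos_z_3 = 7, radius_3 = 2, pos_x_4 = 7, pos_y_4 = 6, pos_z_4 = 6, width_4 = 2, depth_4 = 1, pos_x_5 = 4, pos_z_5 = 4, radius_5 = 2, pos_x_6 = 6, pos_y_6 = 8, pos_z_6 = 5, depth_6 = 2, height_6 = 4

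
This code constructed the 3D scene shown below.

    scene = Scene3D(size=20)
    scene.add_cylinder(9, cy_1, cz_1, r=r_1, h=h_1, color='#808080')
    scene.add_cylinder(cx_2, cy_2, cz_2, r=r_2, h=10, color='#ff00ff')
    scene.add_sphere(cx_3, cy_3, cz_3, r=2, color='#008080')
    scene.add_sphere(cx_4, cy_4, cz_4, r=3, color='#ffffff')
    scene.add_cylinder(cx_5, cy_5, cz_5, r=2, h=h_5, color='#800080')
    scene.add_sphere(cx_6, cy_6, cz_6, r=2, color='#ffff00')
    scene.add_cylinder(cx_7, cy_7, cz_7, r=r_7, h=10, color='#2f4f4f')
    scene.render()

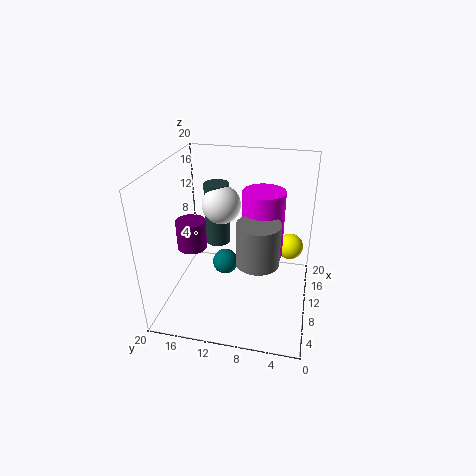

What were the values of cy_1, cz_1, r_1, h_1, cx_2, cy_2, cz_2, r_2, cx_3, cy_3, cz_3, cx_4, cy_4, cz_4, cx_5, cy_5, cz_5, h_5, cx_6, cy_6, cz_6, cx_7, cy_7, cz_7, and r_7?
cy_1 = 7
cz_1 = 7
r_1 = 3
h_1 = 6
cx_2 = 13
cy_2 = 7
cz_2 = 6
r_2 = 3
cx_3 = 14
cy_3 = 13
cz_3 = 3
cx_4 = 16
cy_4 = 14
cz_4 = 12
cx_5 = 8
cy_5 = 16
cz_5 = 9
h_5 = 4
cx_6 = 16
cy_6 = 3
cz_6 = 6
cx_7 = 17
cy_7 = 15
cz_7 = 5
r_7 = 2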